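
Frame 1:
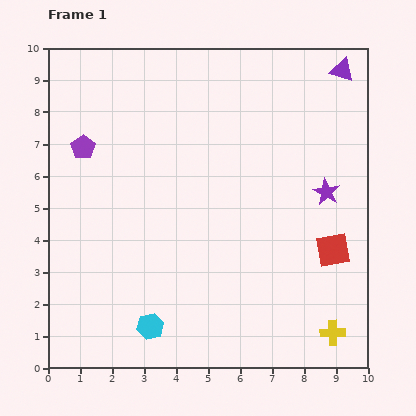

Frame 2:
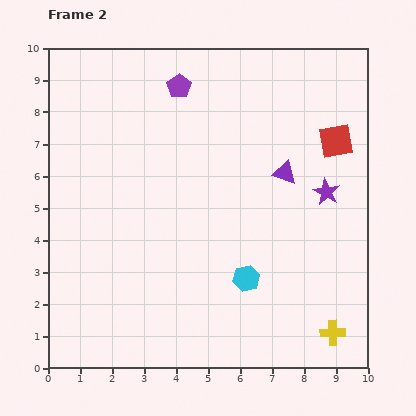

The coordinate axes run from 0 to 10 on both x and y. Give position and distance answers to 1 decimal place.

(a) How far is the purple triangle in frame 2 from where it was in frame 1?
3.7

The purple triangle moved from (9.2, 9.3) to (7.4, 6.1), a distance of √(1.8² + 3.2²) ≈ 3.7.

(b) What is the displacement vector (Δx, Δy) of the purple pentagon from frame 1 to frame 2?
(3.0, 1.9)

The purple pentagon was at (1.1, 6.9) in frame 1 and (4.1, 8.8) in frame 2.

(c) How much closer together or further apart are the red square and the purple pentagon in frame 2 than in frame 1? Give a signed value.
-3.2

Distance in frame 1: 8.4. Distance in frame 2: 5.2.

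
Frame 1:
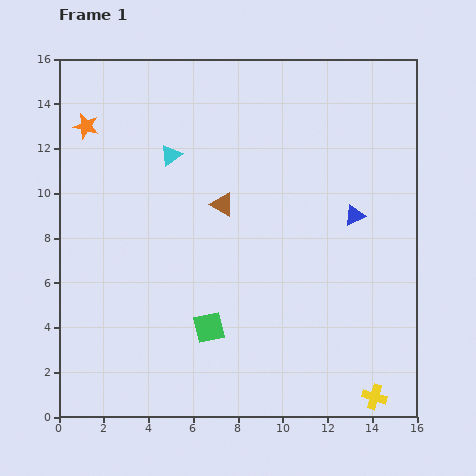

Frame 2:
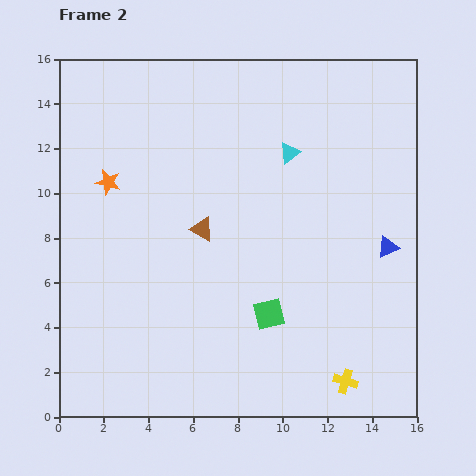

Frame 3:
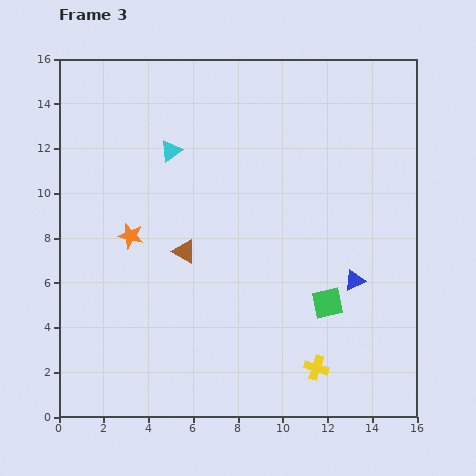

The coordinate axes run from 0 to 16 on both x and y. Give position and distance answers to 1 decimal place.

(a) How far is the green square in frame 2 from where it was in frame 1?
2.8

The green square moved from (6.7, 4.0) to (9.4, 4.6), a distance of √(2.7² + 0.6²) ≈ 2.8.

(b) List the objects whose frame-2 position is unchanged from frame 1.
none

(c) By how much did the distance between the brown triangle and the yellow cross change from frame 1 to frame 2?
-1.7

Distance in frame 1: 11.0. Distance in frame 2: 9.3.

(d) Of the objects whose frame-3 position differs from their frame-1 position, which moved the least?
the cyan triangle

(moved 0.2)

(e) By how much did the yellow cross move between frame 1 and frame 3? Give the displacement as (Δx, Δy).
(-2.6, 1.3)

The yellow cross was at (14.1, 0.9) in frame 1 and (11.5, 2.2) in frame 3.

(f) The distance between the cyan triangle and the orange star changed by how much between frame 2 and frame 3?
-4.0

Distance in frame 2: 8.2. Distance in frame 3: 4.2.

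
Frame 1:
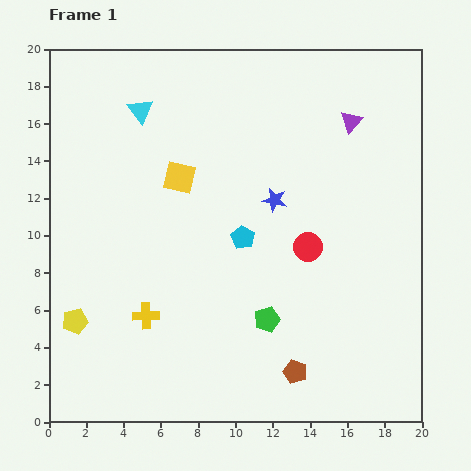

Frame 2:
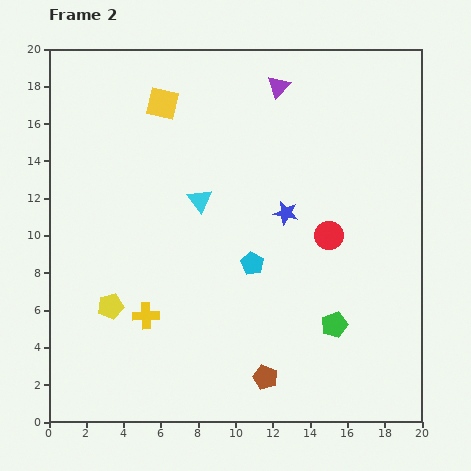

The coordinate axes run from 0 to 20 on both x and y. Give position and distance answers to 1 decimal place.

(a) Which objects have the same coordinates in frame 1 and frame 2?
the yellow cross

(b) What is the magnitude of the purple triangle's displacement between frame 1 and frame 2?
4.3

The purple triangle moved from (16.2, 16.1) to (12.3, 18.0), a distance of √(3.9² + 1.9²) ≈ 4.3.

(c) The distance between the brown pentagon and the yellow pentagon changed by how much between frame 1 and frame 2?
-3.0

Distance in frame 1: 12.1. Distance in frame 2: 9.1.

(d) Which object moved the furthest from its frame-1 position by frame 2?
the cyan triangle

(moved 5.8; next 4.3)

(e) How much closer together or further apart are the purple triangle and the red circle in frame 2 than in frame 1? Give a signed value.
+1.3

Distance in frame 1: 7.1. Distance in frame 2: 8.4.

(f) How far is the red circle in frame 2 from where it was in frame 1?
1.3

The red circle moved from (13.9, 9.4) to (15.0, 10.0), a distance of √(1.1² + 0.6²) ≈ 1.3.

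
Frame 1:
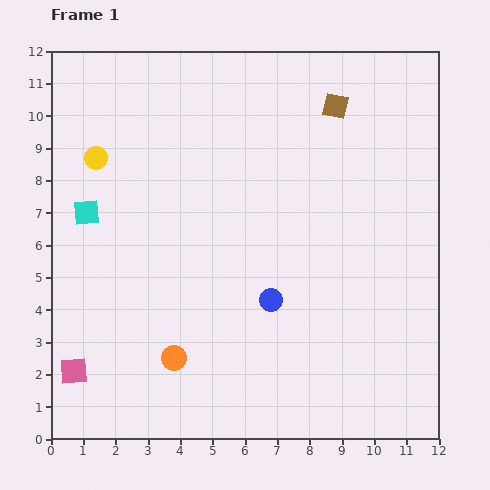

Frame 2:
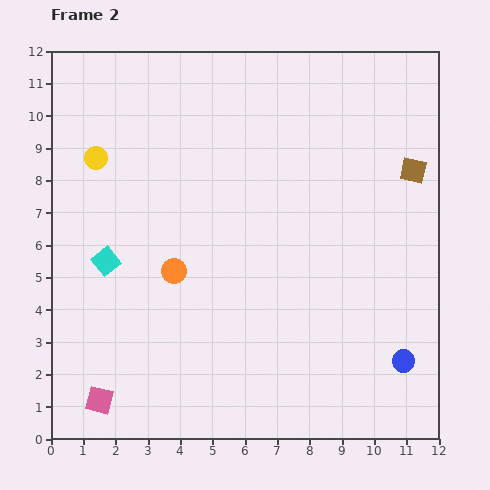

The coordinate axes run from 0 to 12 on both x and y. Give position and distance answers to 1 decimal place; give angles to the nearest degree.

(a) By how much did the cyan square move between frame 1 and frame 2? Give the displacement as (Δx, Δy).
(0.6, -1.5)

The cyan square was at (1.1, 7.0) in frame 1 and (1.7, 5.5) in frame 2.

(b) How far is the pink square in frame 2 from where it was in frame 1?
1.2

The pink square moved from (0.7, 2.1) to (1.5, 1.2), a distance of √(0.8² + 0.9²) ≈ 1.2.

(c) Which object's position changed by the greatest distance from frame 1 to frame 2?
the blue circle

(moved 4.5; next 3.1)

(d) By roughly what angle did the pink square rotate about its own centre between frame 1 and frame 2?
18° clockwise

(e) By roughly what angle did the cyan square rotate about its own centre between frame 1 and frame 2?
33° counter-clockwise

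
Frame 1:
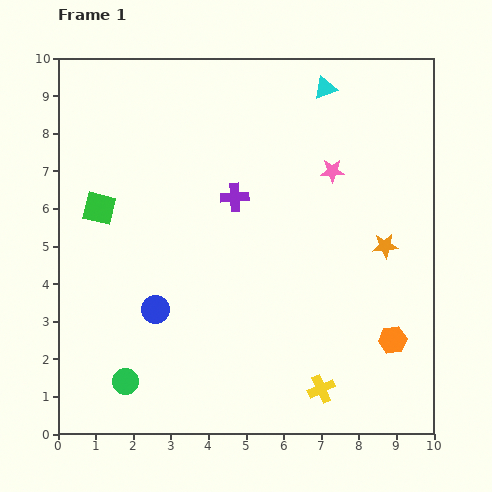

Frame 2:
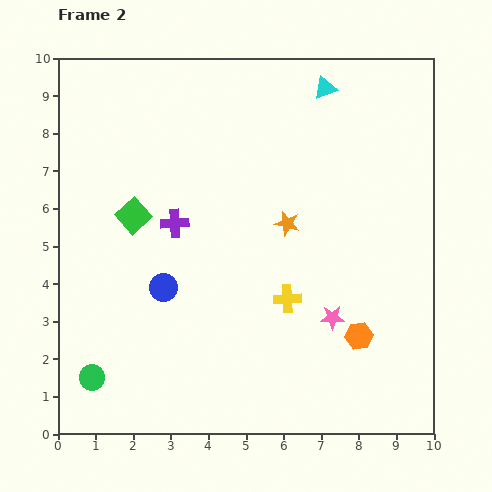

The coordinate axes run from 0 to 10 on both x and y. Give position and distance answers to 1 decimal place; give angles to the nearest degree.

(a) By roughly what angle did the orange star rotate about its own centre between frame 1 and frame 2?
18° clockwise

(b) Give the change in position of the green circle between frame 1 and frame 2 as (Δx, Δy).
(-0.9, 0.1)

The green circle was at (1.8, 1.4) in frame 1 and (0.9, 1.5) in frame 2.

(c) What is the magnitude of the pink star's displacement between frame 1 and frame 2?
3.9

The pink star moved from (7.3, 7.0) to (7.3, 3.1), a distance of √(0.0² + 3.9²) ≈ 3.9.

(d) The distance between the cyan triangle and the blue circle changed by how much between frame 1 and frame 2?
-0.6

Distance in frame 1: 7.4. Distance in frame 2: 6.8.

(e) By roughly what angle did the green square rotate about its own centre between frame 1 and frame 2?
34° clockwise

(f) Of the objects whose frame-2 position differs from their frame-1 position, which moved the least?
the blue circle

(moved 0.6)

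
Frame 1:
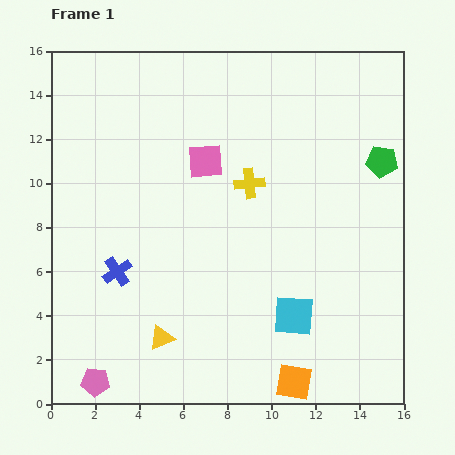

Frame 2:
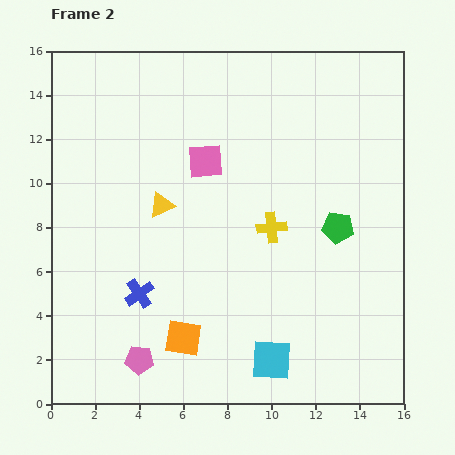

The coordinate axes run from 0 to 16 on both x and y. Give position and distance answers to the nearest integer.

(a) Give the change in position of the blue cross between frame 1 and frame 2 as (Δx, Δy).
(1, -1)

The blue cross was at (3, 6) in frame 1 and (4, 5) in frame 2.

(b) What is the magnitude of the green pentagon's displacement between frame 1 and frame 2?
4

The green pentagon moved from (15, 11) to (13, 8), a distance of √(2² + 3²) ≈ 4.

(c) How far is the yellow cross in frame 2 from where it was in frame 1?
2

The yellow cross moved from (9, 10) to (10, 8), a distance of √(1² + 2²) ≈ 2.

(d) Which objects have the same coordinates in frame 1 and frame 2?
the pink square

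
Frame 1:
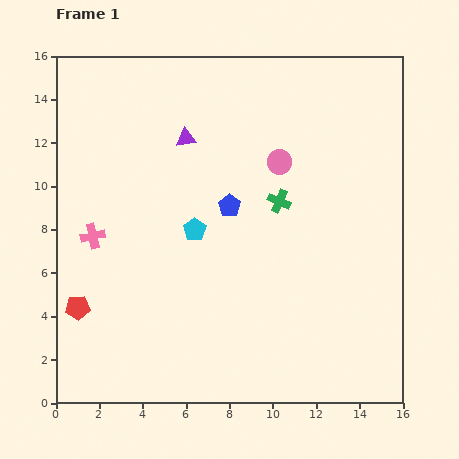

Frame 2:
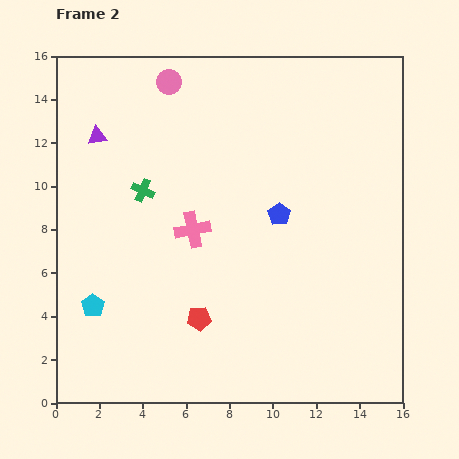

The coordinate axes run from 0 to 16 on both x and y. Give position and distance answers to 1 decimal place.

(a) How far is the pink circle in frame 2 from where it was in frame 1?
6.3

The pink circle moved from (10.3, 11.1) to (5.2, 14.8), a distance of √(5.1² + 3.7²) ≈ 6.3.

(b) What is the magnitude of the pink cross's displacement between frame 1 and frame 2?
4.6

The pink cross moved from (1.7, 7.7) to (6.3, 8.0), a distance of √(4.6² + 0.3²) ≈ 4.6.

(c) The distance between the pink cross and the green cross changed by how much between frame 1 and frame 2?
-5.8

Distance in frame 1: 8.7. Distance in frame 2: 2.9.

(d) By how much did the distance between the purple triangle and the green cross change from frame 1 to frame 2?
-1.9

Distance in frame 1: 5.2. Distance in frame 2: 3.3.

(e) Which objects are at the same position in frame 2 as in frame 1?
none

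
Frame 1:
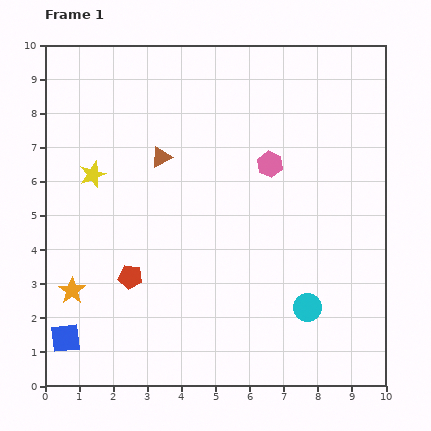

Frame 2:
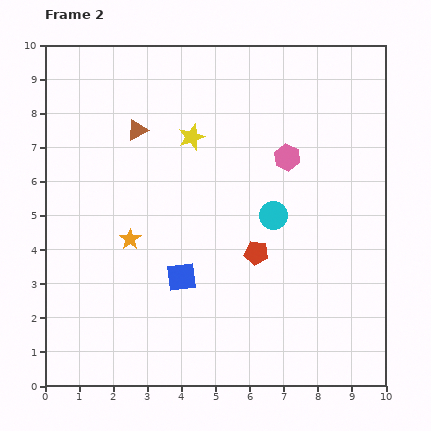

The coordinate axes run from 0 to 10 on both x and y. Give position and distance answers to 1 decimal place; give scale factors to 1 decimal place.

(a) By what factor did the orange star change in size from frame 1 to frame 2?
0.8×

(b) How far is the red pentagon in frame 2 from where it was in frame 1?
3.8

The red pentagon moved from (2.5, 3.2) to (6.2, 3.9), a distance of √(3.7² + 0.7²) ≈ 3.8.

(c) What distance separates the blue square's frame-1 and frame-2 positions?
3.8

The blue square moved from (0.6, 1.4) to (4.0, 3.2), a distance of √(3.4² + 1.8²) ≈ 3.8.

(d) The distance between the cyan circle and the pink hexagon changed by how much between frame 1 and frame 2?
-2.6

Distance in frame 1: 4.3. Distance in frame 2: 1.7.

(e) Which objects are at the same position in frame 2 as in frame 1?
none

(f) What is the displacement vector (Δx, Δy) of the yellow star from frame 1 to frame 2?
(2.9, 1.1)

The yellow star was at (1.4, 6.2) in frame 1 and (4.3, 7.3) in frame 2.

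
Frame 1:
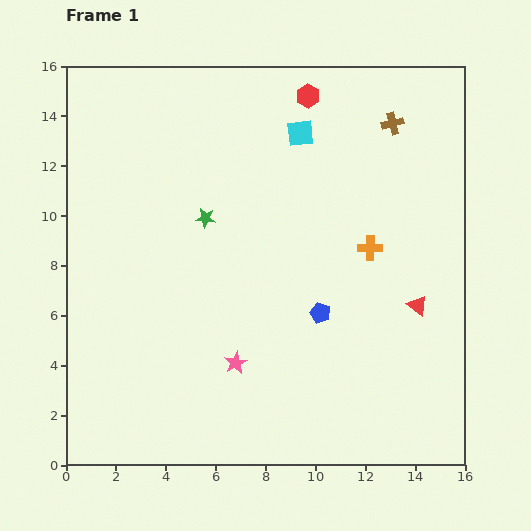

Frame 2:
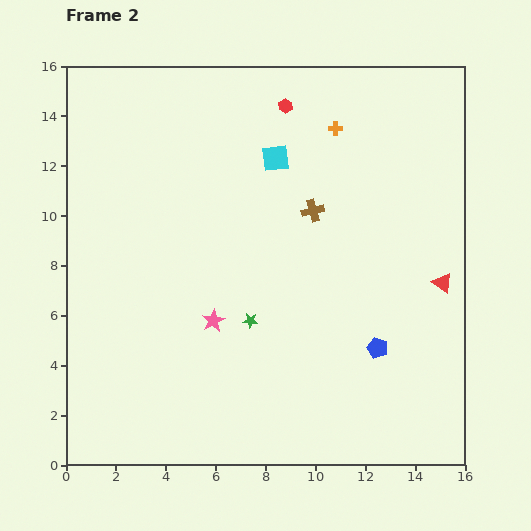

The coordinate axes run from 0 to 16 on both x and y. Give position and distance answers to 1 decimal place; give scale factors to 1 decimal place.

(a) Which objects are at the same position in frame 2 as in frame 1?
none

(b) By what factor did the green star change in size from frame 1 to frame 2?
0.7×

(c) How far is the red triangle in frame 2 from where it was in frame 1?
1.3

The red triangle moved from (14.1, 6.4) to (15.1, 7.3), a distance of √(1.0² + 0.9²) ≈ 1.3.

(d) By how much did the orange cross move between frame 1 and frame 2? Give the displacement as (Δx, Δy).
(-1.4, 4.8)

The orange cross was at (12.2, 8.7) in frame 1 and (10.8, 13.5) in frame 2.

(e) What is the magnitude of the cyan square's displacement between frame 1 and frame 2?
1.4

The cyan square moved from (9.4, 13.3) to (8.4, 12.3), a distance of √(1.0² + 1.0²) ≈ 1.4.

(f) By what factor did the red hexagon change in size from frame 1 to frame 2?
0.6×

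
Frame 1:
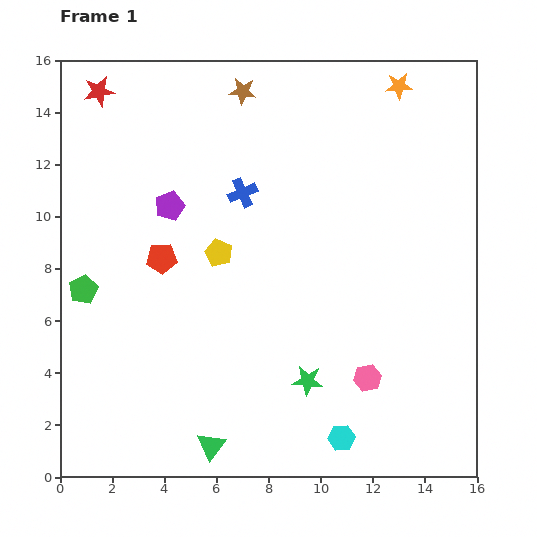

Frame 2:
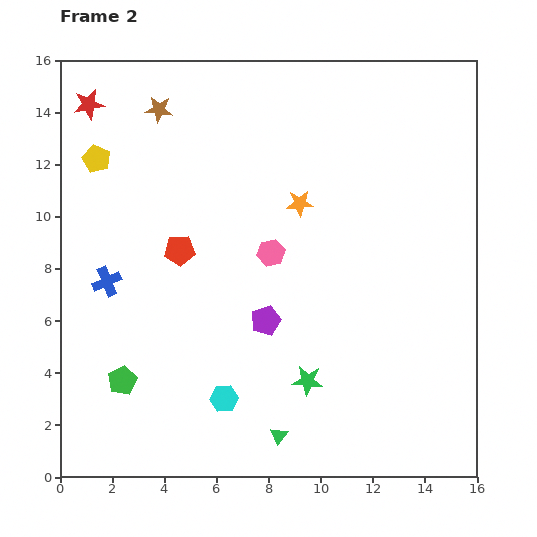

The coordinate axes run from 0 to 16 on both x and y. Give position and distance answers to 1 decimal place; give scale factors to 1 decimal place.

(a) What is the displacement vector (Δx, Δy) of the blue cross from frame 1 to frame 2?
(-5.2, -3.4)

The blue cross was at (7.0, 10.9) in frame 1 and (1.8, 7.5) in frame 2.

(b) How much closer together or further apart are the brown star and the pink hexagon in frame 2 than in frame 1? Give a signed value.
-5.0

Distance in frame 1: 12.0. Distance in frame 2: 7.0.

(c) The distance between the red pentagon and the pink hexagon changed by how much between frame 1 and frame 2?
-5.6

Distance in frame 1: 9.1. Distance in frame 2: 3.5.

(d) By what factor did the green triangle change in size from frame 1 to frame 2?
0.6×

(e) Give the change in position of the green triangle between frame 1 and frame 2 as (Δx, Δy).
(2.6, 0.4)

The green triangle was at (5.8, 1.2) in frame 1 and (8.4, 1.6) in frame 2.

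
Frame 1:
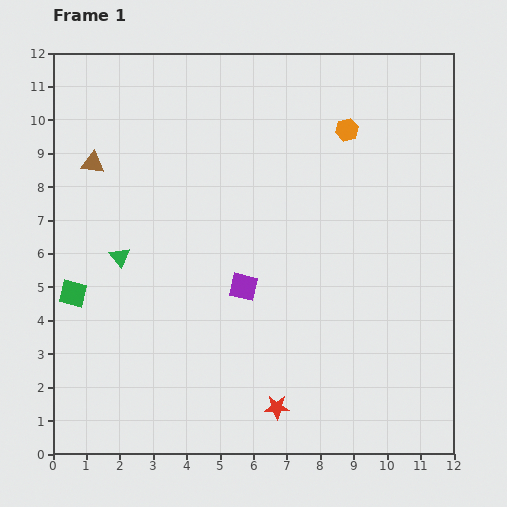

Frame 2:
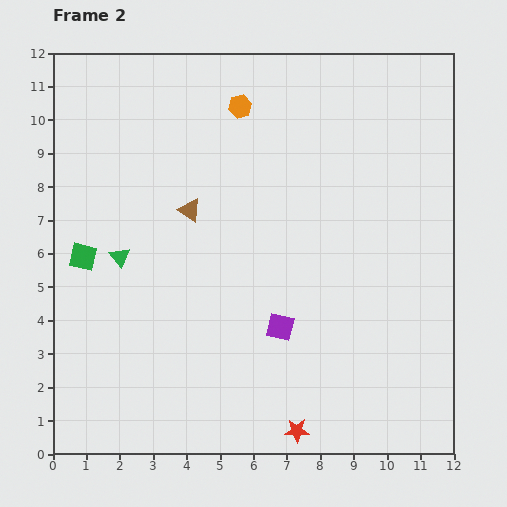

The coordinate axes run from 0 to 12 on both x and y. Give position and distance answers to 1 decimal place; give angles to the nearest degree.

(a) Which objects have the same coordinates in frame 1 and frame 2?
the green triangle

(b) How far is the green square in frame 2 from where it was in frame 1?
1.1

The green square moved from (0.6, 4.8) to (0.9, 5.9), a distance of √(0.3² + 1.1²) ≈ 1.1.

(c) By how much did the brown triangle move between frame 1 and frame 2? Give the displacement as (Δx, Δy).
(2.9, -1.4)

The brown triangle was at (1.2, 8.7) in frame 1 and (4.1, 7.3) in frame 2.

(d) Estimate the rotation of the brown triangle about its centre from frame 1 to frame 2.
28° clockwise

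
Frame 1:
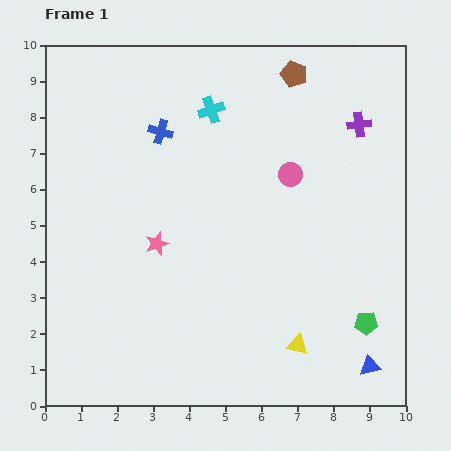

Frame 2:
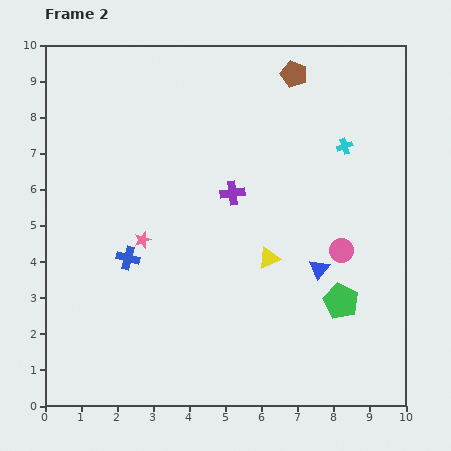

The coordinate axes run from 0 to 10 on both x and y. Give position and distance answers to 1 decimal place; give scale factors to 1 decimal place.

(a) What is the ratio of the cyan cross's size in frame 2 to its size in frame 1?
0.6×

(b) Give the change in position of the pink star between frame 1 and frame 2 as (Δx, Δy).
(-0.4, 0.1)

The pink star was at (3.1, 4.5) in frame 1 and (2.7, 4.6) in frame 2.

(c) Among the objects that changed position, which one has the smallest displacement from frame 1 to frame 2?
the pink star

(moved 0.4)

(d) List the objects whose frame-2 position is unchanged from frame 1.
the brown pentagon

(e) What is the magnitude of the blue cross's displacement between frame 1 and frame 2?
3.6

The blue cross moved from (3.2, 7.6) to (2.3, 4.1), a distance of √(0.9² + 3.5²) ≈ 3.6.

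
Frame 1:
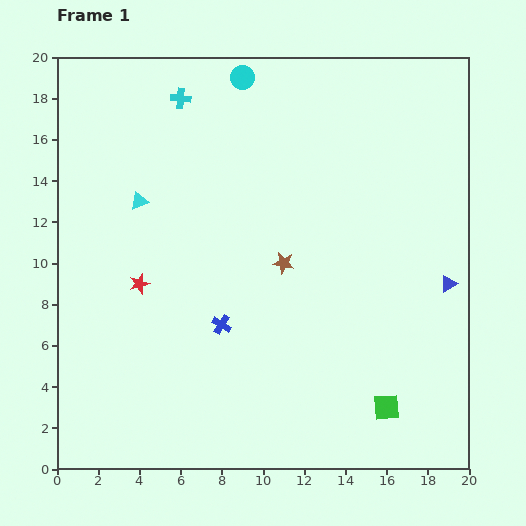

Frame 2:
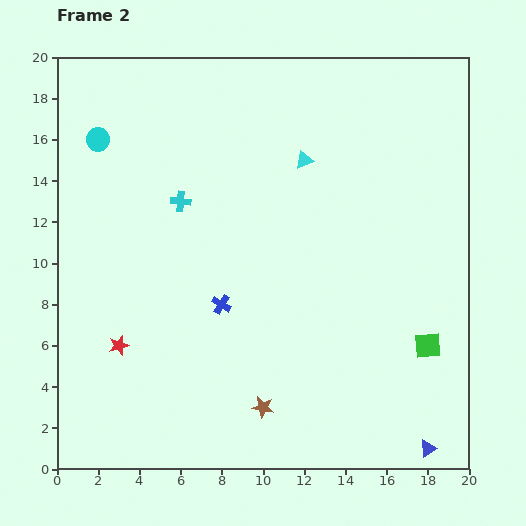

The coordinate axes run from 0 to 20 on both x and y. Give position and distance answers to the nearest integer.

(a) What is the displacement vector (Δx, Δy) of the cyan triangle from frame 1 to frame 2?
(8, 2)

The cyan triangle was at (4, 13) in frame 1 and (12, 15) in frame 2.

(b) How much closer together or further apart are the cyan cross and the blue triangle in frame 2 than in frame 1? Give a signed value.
+1

Distance in frame 1: 16. Distance in frame 2: 17.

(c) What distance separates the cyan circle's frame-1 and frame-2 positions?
8

The cyan circle moved from (9, 19) to (2, 16), a distance of √(7² + 3²) ≈ 8.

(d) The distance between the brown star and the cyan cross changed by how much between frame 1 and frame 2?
+2

Distance in frame 1: 9. Distance in frame 2: 11.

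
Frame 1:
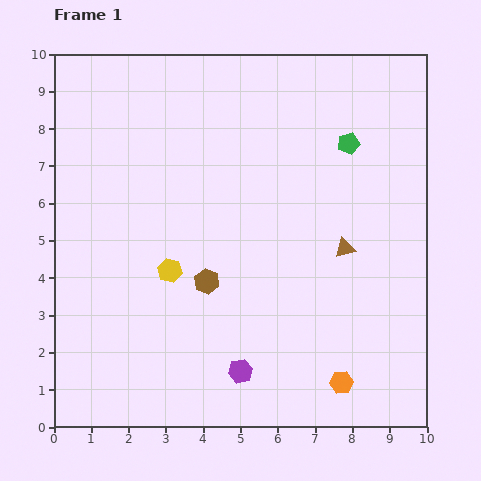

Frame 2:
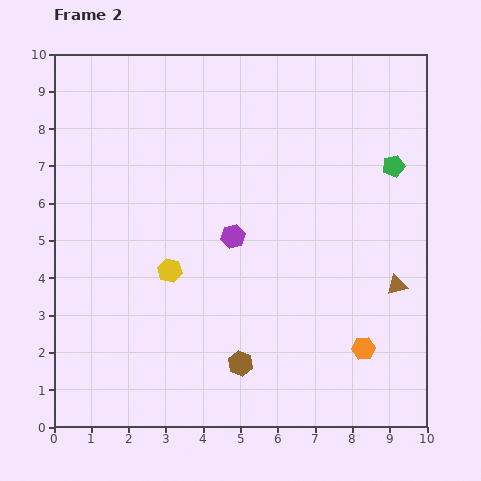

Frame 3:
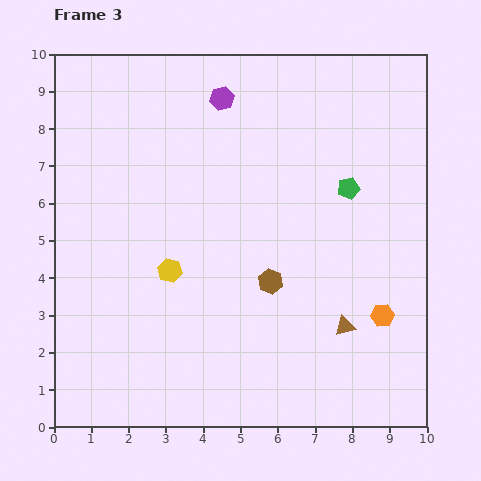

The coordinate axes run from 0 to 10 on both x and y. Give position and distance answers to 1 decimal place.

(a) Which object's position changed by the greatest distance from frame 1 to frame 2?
the purple hexagon

(moved 3.6; next 2.4)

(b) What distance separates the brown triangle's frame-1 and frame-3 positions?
2.1

The brown triangle moved from (7.8, 4.8) to (7.8, 2.7), a distance of √(0.0² + 2.1²) ≈ 2.1.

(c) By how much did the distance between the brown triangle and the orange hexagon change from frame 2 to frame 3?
-0.9

Distance in frame 2: 1.9. Distance in frame 3: 1.0.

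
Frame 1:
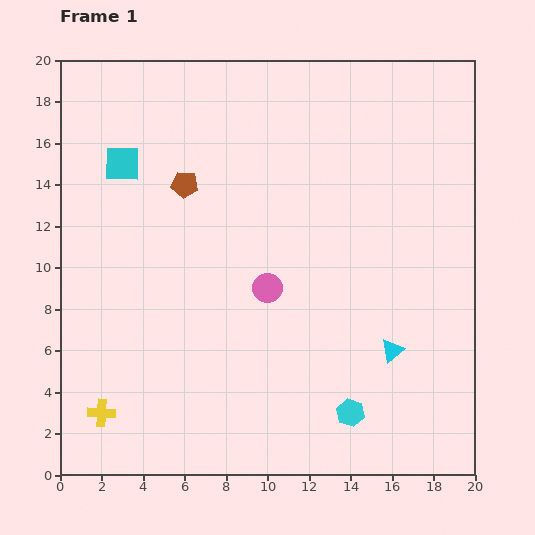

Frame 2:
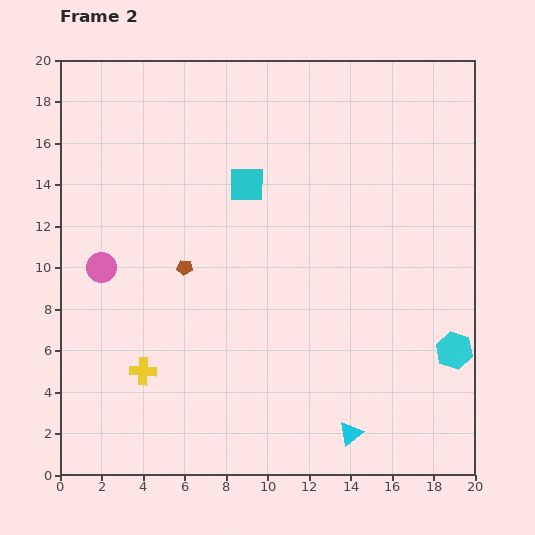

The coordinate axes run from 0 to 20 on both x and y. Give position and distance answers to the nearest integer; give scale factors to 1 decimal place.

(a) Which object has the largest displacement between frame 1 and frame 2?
the pink circle

(moved 8; next 6)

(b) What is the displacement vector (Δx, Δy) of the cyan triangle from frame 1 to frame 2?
(-2, -4)

The cyan triangle was at (16, 6) in frame 1 and (14, 2) in frame 2.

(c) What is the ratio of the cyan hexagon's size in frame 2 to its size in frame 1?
1.3×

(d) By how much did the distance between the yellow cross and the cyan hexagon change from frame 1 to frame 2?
+3

Distance in frame 1: 12. Distance in frame 2: 15.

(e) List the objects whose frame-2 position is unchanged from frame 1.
none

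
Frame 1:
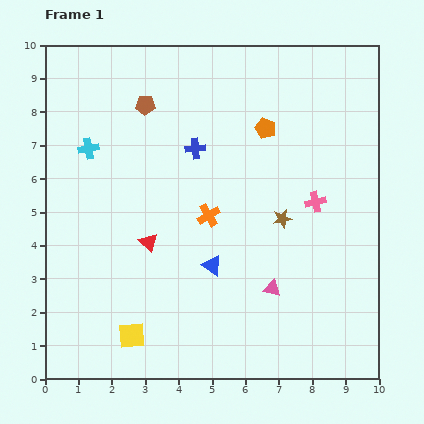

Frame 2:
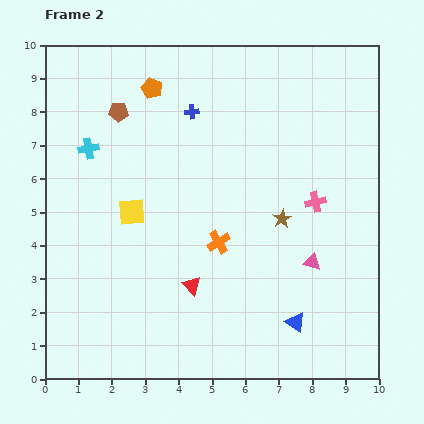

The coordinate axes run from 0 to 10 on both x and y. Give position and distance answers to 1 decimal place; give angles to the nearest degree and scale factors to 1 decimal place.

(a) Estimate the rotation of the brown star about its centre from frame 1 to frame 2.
19° counter-clockwise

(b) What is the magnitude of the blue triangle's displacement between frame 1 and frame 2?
3.0

The blue triangle moved from (5.0, 3.4) to (7.5, 1.7), a distance of √(2.5² + 1.7²) ≈ 3.0.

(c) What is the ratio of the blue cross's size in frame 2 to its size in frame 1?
0.7×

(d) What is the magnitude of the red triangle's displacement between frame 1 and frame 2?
1.8

The red triangle moved from (3.1, 4.1) to (4.4, 2.8), a distance of √(1.3² + 1.3²) ≈ 1.8.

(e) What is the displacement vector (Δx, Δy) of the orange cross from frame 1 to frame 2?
(0.3, -0.8)

The orange cross was at (4.9, 4.9) in frame 1 and (5.2, 4.1) in frame 2.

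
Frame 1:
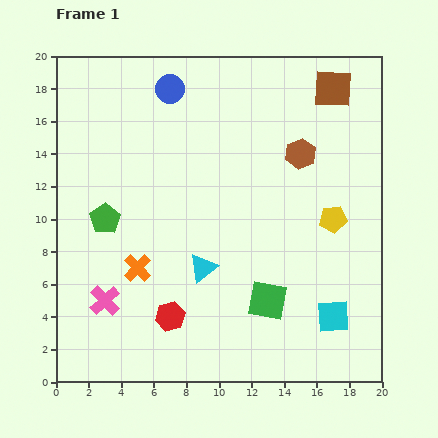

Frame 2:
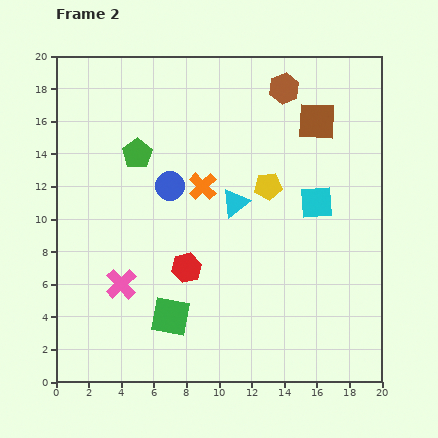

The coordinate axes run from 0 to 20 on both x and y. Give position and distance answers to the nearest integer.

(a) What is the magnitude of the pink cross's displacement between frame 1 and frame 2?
1

The pink cross moved from (3, 5) to (4, 6), a distance of √(1² + 1²) ≈ 1.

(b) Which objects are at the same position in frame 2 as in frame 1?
none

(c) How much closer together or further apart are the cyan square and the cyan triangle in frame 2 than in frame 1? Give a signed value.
-4

Distance in frame 1: 9. Distance in frame 2: 5.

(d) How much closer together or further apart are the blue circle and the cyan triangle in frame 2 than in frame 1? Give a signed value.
-7

Distance in frame 1: 11. Distance in frame 2: 4.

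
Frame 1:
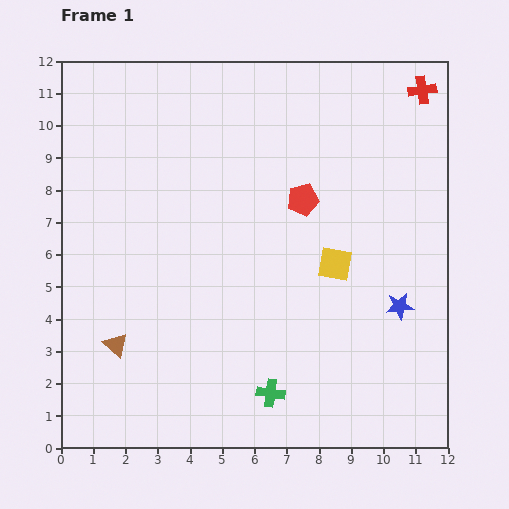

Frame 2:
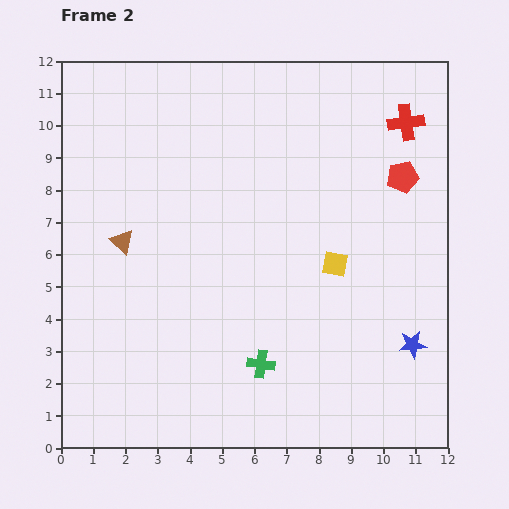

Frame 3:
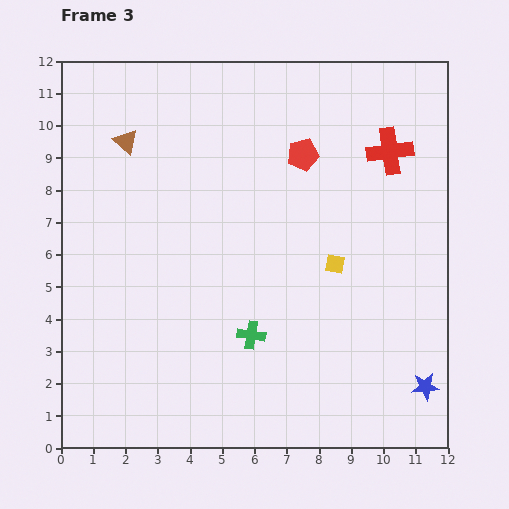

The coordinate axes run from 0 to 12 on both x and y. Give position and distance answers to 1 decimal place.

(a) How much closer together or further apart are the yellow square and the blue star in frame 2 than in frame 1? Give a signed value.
+1.1

Distance in frame 1: 2.4. Distance in frame 2: 3.5.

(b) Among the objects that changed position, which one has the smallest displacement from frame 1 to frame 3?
the red pentagon

(moved 1.4)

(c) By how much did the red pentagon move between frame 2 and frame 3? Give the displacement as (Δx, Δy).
(-3.1, 0.7)

The red pentagon was at (10.6, 8.4) in frame 2 and (7.5, 9.1) in frame 3.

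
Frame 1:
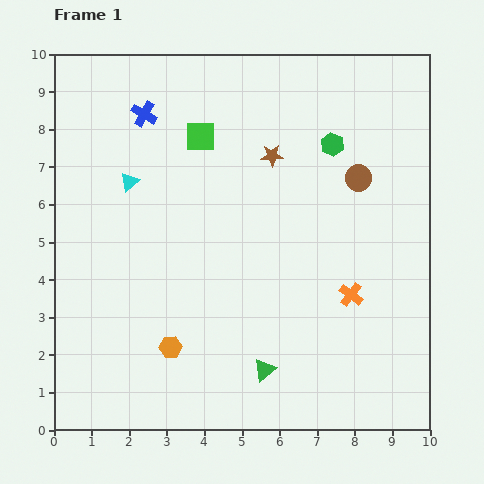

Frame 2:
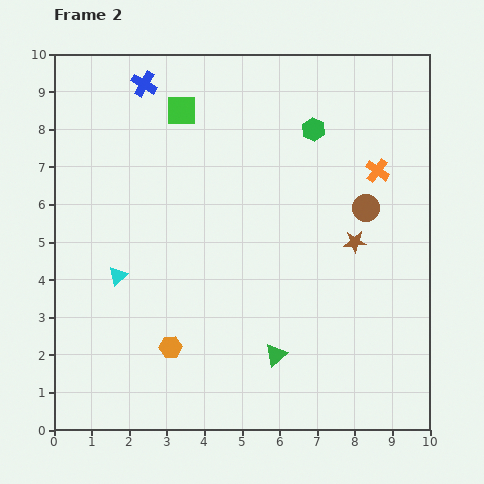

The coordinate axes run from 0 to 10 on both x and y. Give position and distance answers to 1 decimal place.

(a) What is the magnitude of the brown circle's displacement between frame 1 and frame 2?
0.8

The brown circle moved from (8.1, 6.7) to (8.3, 5.9), a distance of √(0.2² + 0.8²) ≈ 0.8.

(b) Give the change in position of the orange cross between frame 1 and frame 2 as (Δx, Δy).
(0.7, 3.3)

The orange cross was at (7.9, 3.6) in frame 1 and (8.6, 6.9) in frame 2.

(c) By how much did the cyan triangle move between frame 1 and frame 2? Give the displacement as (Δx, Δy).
(-0.3, -2.5)

The cyan triangle was at (2.0, 6.6) in frame 1 and (1.7, 4.1) in frame 2.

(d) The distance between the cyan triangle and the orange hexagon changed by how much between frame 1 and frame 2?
-2.1

Distance in frame 1: 4.5. Distance in frame 2: 2.4.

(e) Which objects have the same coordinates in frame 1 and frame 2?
the orange hexagon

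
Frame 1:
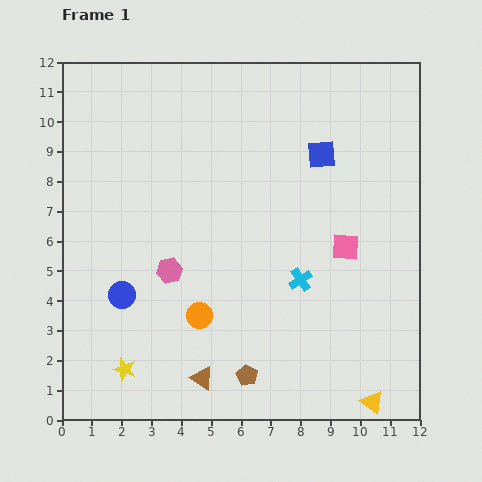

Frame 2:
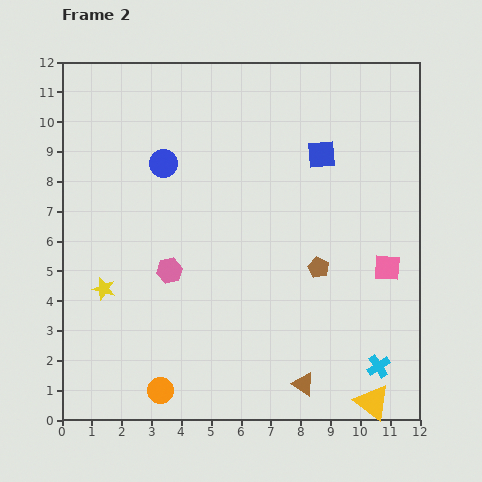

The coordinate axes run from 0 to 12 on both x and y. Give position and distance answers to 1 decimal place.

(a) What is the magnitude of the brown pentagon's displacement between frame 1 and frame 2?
4.3

The brown pentagon moved from (6.2, 1.5) to (8.6, 5.1), a distance of √(2.4² + 3.6²) ≈ 4.3.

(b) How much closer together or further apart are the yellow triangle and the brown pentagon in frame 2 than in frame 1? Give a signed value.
+0.5

Distance in frame 1: 4.3. Distance in frame 2: 4.8.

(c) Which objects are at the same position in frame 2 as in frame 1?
the yellow triangle, the blue square, the pink hexagon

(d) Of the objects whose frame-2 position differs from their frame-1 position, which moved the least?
the pink square

(moved 1.6)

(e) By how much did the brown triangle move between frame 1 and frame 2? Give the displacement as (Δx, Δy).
(3.4, -0.2)

The brown triangle was at (4.7, 1.4) in frame 1 and (8.1, 1.2) in frame 2.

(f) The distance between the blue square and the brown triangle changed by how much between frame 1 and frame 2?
-0.8

Distance in frame 1: 8.5. Distance in frame 2: 7.7.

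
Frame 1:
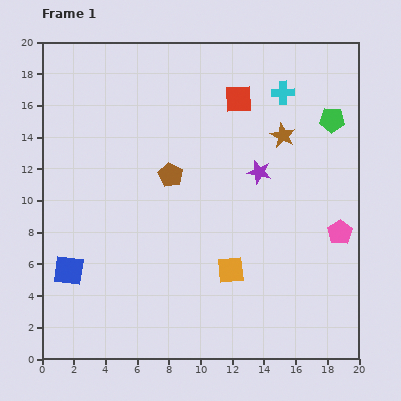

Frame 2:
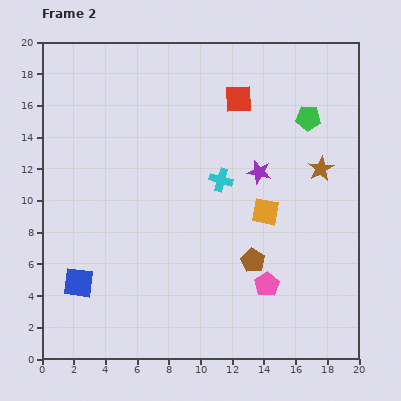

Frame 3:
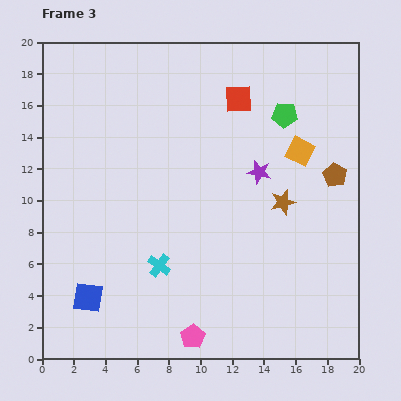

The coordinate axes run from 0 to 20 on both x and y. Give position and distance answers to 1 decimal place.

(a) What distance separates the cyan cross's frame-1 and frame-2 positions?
6.7

The cyan cross moved from (15.2, 16.8) to (11.3, 11.3), a distance of √(3.9² + 5.5²) ≈ 6.7.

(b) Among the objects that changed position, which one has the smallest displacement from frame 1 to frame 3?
the blue square

(moved 2.1)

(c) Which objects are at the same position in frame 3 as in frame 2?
the red square, the purple star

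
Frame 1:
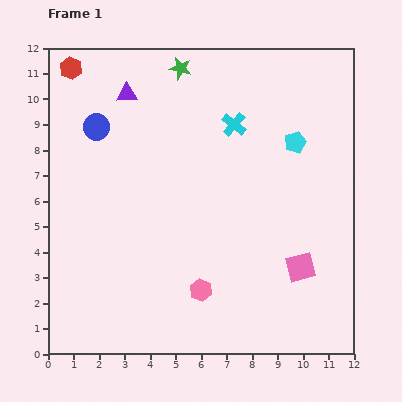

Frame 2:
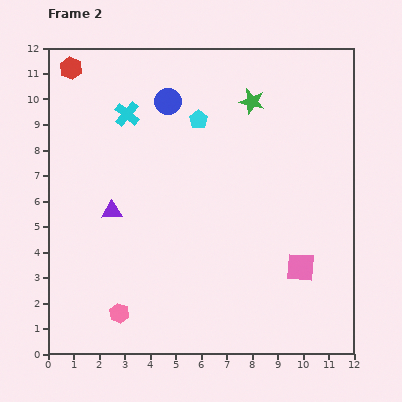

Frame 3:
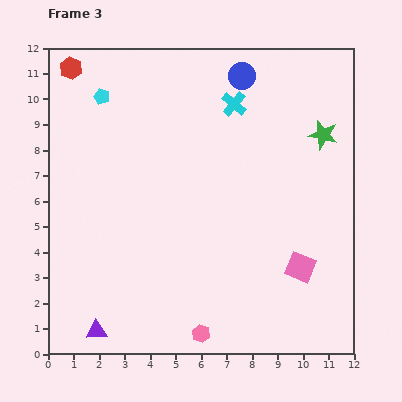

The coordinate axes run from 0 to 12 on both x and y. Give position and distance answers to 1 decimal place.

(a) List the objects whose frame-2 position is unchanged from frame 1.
the pink square, the red hexagon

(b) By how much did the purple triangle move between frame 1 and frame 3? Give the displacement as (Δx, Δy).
(-1.2, -9.3)

The purple triangle was at (3.1, 10.2) in frame 1 and (1.9, 0.9) in frame 3.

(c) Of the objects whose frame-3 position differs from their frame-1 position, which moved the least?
the cyan cross

(moved 0.8)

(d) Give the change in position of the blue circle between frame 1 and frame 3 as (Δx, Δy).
(5.7, 2.0)

The blue circle was at (1.9, 8.9) in frame 1 and (7.6, 10.9) in frame 3.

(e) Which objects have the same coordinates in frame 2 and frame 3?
the pink square, the red hexagon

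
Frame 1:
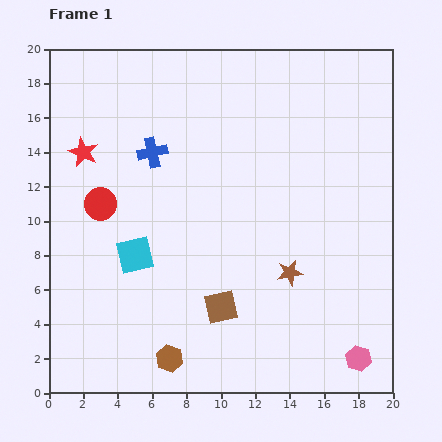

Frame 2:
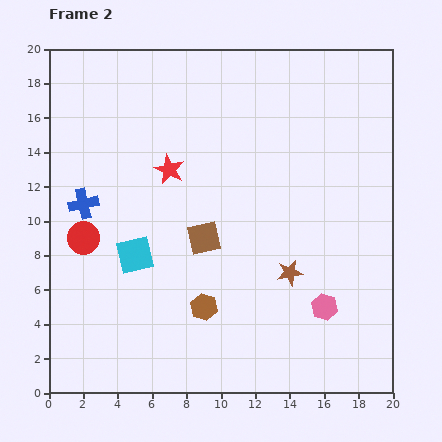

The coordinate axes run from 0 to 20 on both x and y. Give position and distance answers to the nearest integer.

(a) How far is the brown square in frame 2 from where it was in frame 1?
4

The brown square moved from (10, 5) to (9, 9), a distance of √(1² + 4²) ≈ 4.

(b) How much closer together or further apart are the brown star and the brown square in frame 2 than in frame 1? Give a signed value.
+1

Distance in frame 1: 4. Distance in frame 2: 5.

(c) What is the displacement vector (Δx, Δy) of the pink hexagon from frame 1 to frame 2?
(-2, 3)

The pink hexagon was at (18, 2) in frame 1 and (16, 5) in frame 2.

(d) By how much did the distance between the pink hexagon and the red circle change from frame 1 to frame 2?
-2

Distance in frame 1: 17. Distance in frame 2: 15.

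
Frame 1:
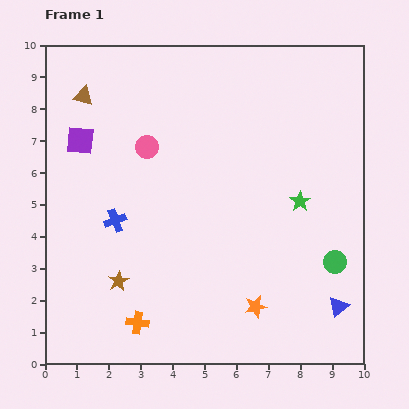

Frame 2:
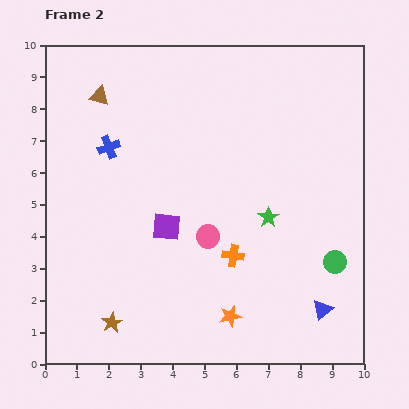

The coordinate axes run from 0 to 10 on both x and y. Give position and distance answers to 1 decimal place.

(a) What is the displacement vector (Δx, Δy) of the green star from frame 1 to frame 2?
(-1.0, -0.5)

The green star was at (8.0, 5.1) in frame 1 and (7.0, 4.6) in frame 2.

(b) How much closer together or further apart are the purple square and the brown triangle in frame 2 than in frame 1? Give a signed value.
+3.2

Distance in frame 1: 1.4. Distance in frame 2: 4.6.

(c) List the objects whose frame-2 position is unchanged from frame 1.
the green circle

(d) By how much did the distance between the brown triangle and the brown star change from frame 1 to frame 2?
+1.2

Distance in frame 1: 5.9. Distance in frame 2: 7.1.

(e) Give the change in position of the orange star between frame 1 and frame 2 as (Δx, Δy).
(-0.8, -0.3)

The orange star was at (6.6, 1.8) in frame 1 and (5.8, 1.5) in frame 2.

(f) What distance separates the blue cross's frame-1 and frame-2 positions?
2.3

The blue cross moved from (2.2, 4.5) to (2.0, 6.8), a distance of √(0.2² + 2.3²) ≈ 2.3.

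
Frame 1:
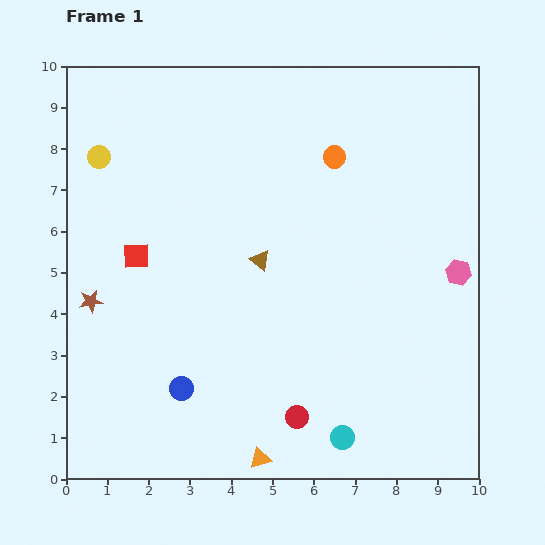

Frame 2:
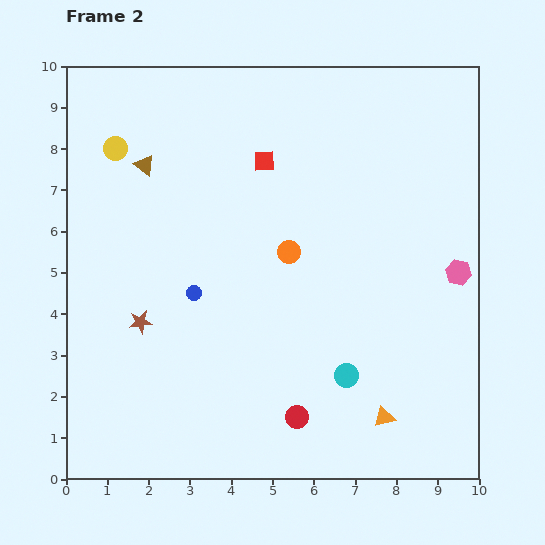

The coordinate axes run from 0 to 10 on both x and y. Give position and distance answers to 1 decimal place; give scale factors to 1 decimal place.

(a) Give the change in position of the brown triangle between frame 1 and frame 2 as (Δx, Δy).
(-2.8, 2.3)

The brown triangle was at (4.7, 5.3) in frame 1 and (1.9, 7.6) in frame 2.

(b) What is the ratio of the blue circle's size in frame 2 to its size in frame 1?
0.6×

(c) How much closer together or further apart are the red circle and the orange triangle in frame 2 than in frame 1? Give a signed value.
+0.8

Distance in frame 1: 1.3. Distance in frame 2: 2.1.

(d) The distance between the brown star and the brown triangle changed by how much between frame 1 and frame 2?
-0.4

Distance in frame 1: 4.2. Distance in frame 2: 3.8.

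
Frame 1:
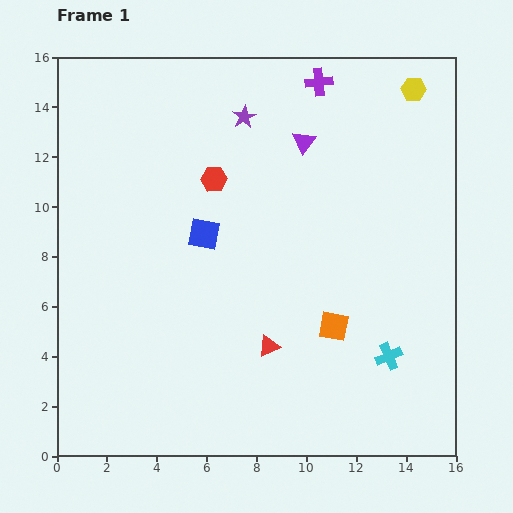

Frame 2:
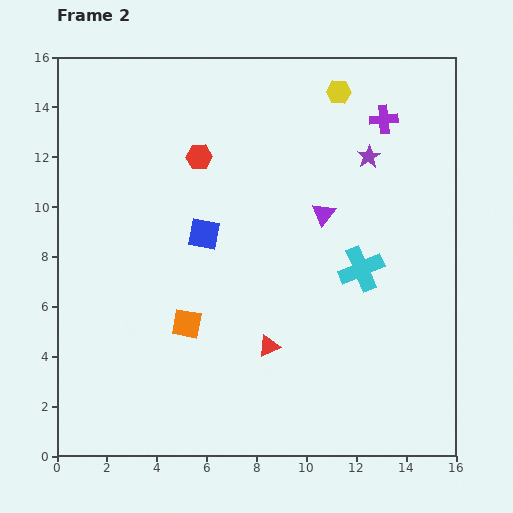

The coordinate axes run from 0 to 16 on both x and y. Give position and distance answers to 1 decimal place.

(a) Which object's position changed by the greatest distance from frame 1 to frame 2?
the orange square

(moved 5.9; next 5.2)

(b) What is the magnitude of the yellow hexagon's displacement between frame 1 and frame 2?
3.0

The yellow hexagon moved from (14.3, 14.7) to (11.3, 14.6), a distance of √(3.0² + 0.1²) ≈ 3.0.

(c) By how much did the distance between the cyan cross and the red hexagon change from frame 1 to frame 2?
-2.1

Distance in frame 1: 10.0. Distance in frame 2: 7.9.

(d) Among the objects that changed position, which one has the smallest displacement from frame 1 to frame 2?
the red hexagon

(moved 1.1)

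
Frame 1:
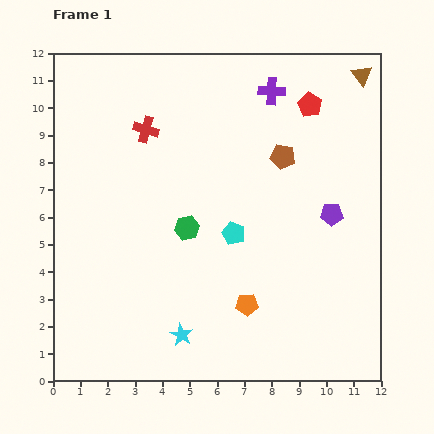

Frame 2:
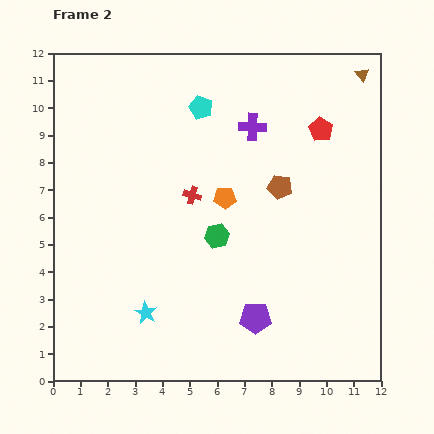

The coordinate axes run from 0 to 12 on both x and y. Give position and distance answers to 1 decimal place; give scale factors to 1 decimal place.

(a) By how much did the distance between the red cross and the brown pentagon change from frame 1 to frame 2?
-1.9

Distance in frame 1: 5.1. Distance in frame 2: 3.2.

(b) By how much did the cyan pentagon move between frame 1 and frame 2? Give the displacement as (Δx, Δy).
(-1.2, 4.6)

The cyan pentagon was at (6.6, 5.4) in frame 1 and (5.4, 10.0) in frame 2.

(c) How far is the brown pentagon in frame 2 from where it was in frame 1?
1.1

The brown pentagon moved from (8.4, 8.2) to (8.3, 7.1), a distance of √(0.1² + 1.1²) ≈ 1.1.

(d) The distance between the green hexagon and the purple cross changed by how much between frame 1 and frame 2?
-1.7

Distance in frame 1: 5.9. Distance in frame 2: 4.2.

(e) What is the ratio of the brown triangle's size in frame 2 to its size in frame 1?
0.6×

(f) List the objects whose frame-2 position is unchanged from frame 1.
the brown triangle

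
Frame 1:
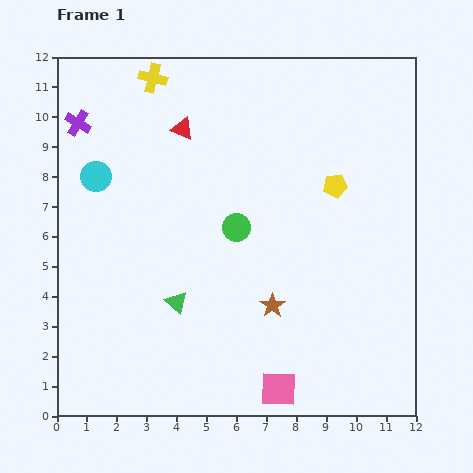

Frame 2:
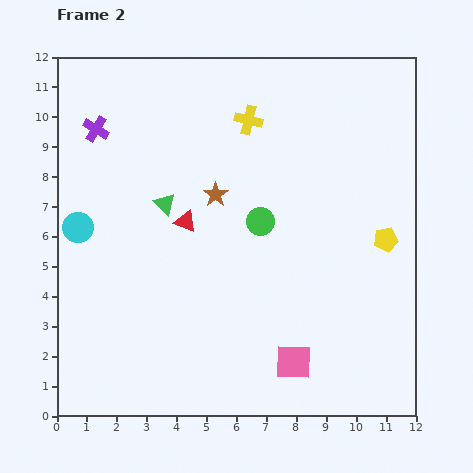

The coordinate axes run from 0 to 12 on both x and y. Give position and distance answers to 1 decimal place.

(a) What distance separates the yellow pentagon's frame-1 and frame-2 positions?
2.5

The yellow pentagon moved from (9.3, 7.7) to (11.0, 5.9), a distance of √(1.7² + 1.8²) ≈ 2.5.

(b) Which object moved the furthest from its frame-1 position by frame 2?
the brown star

(moved 4.2; next 3.5)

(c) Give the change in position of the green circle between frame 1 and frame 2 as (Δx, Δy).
(0.8, 0.2)

The green circle was at (6.0, 6.3) in frame 1 and (6.8, 6.5) in frame 2.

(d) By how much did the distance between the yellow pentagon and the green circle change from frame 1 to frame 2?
+0.6

Distance in frame 1: 3.6. Distance in frame 2: 4.2.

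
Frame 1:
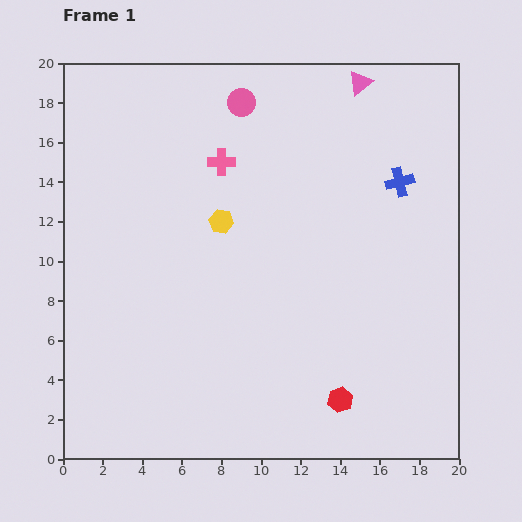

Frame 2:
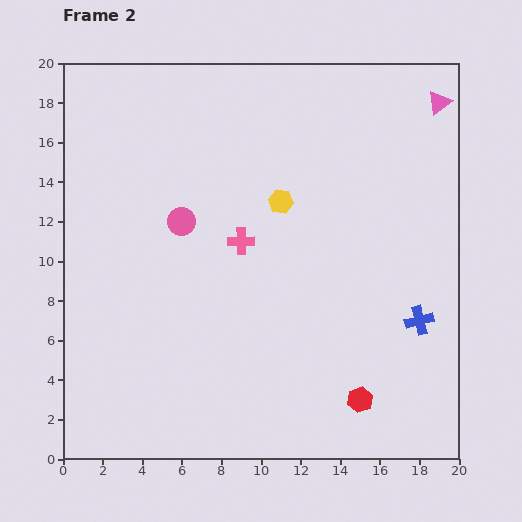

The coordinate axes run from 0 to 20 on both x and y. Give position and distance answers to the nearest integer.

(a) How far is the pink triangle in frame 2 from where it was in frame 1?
4

The pink triangle moved from (15, 19) to (19, 18), a distance of √(4² + 1²) ≈ 4.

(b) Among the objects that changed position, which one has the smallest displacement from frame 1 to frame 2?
the red hexagon

(moved 1)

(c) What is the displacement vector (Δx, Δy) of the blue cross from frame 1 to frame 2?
(1, -7)

The blue cross was at (17, 14) in frame 1 and (18, 7) in frame 2.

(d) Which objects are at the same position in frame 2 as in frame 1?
none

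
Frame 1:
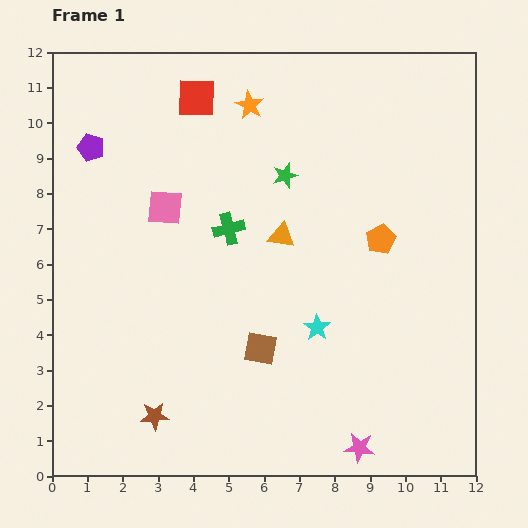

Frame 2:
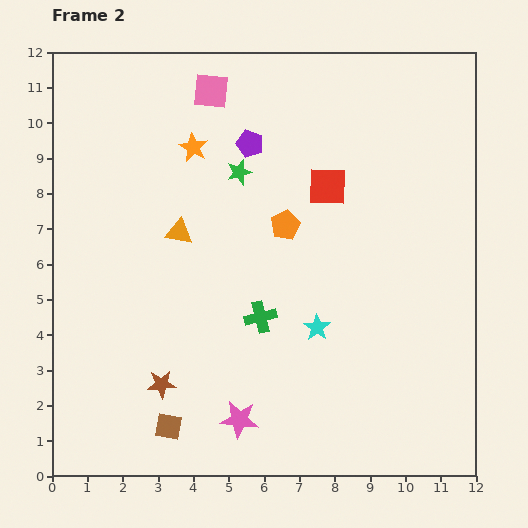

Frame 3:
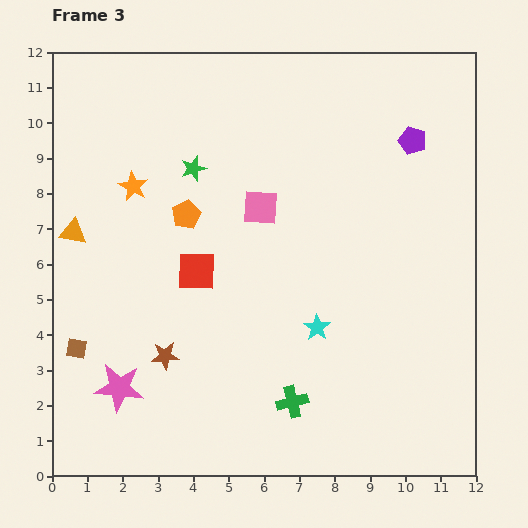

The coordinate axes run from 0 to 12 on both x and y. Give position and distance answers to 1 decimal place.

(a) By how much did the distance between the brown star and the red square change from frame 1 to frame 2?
-1.8

Distance in frame 1: 9.1. Distance in frame 2: 7.3.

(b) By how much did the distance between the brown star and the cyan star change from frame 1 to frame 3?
-0.8

Distance in frame 1: 5.2. Distance in frame 3: 4.4.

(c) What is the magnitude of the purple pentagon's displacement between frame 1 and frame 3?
9.1

The purple pentagon moved from (1.1, 9.3) to (10.2, 9.5), a distance of √(9.1² + 0.2²) ≈ 9.1.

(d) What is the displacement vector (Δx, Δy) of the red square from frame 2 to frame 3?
(-3.7, -2.4)

The red square was at (7.8, 8.2) in frame 2 and (4.1, 5.8) in frame 3.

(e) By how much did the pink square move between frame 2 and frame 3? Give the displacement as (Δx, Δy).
(1.4, -3.3)

The pink square was at (4.5, 10.9) in frame 2 and (5.9, 7.6) in frame 3.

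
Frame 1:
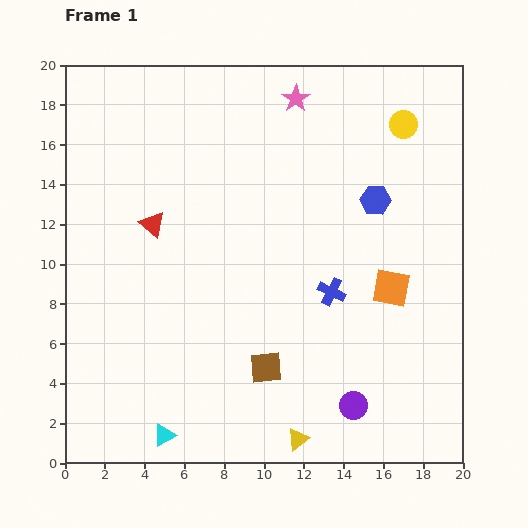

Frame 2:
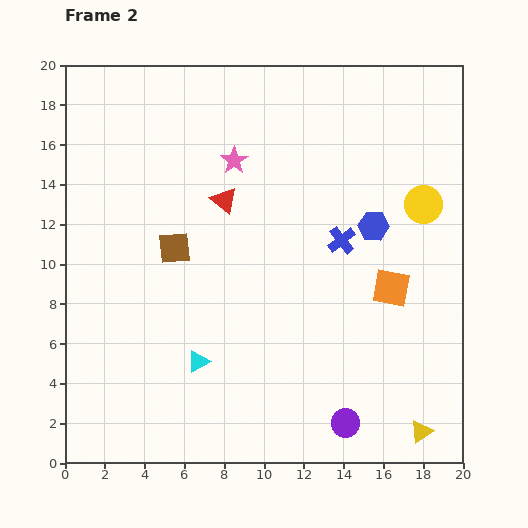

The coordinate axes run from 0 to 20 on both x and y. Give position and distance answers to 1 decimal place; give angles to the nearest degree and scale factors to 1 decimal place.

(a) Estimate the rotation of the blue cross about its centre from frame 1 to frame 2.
26° clockwise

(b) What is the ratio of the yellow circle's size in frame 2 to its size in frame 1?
1.4×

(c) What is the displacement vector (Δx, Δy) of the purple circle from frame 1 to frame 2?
(-0.4, -0.9)

The purple circle was at (14.5, 2.9) in frame 1 and (14.1, 2.0) in frame 2.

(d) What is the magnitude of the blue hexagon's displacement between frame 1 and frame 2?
1.3

The blue hexagon moved from (15.6, 13.2) to (15.5, 11.9), a distance of √(0.1² + 1.3²) ≈ 1.3.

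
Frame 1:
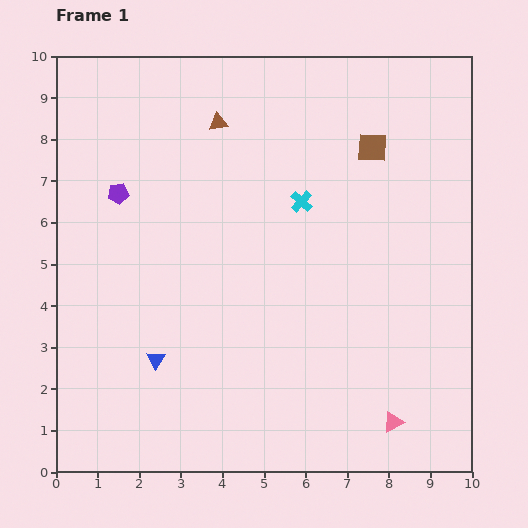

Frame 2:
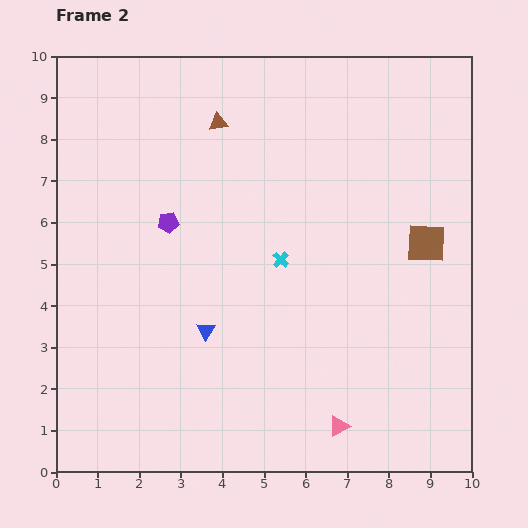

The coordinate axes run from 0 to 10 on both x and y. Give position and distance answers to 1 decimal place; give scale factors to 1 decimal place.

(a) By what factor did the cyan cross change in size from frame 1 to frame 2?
0.7×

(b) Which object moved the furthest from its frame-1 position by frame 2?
the brown square

(moved 2.6; next 1.5)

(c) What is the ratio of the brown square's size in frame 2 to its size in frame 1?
1.3×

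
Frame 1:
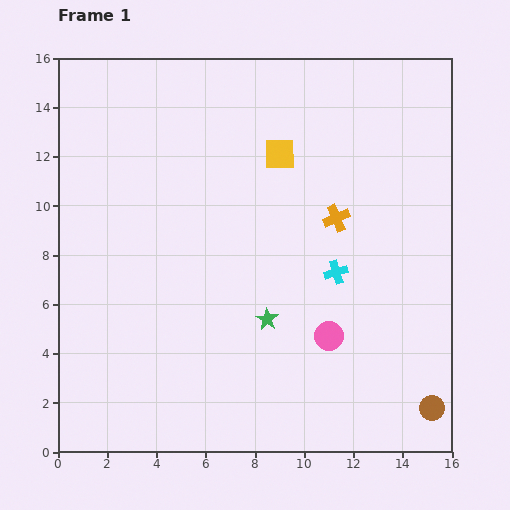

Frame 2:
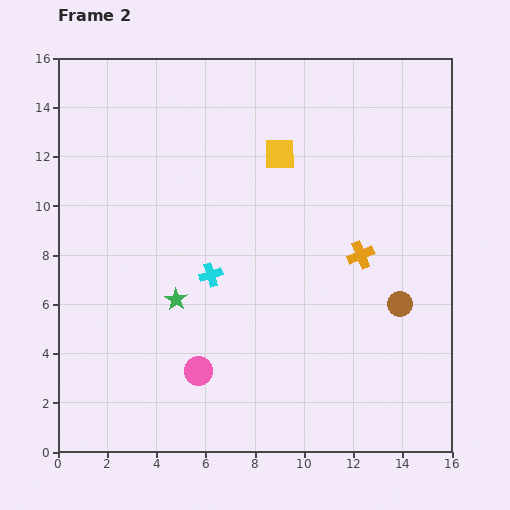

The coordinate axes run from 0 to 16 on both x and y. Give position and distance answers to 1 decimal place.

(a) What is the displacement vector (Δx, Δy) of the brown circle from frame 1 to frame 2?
(-1.3, 4.2)

The brown circle was at (15.2, 1.8) in frame 1 and (13.9, 6.0) in frame 2.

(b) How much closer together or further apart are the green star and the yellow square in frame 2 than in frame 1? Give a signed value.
+0.5

Distance in frame 1: 6.7. Distance in frame 2: 7.2.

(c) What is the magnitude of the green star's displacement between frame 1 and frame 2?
3.8

The green star moved from (8.5, 5.4) to (4.8, 6.2), a distance of √(3.7² + 0.8²) ≈ 3.8.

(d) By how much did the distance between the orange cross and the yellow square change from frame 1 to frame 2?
+1.8

Distance in frame 1: 3.5. Distance in frame 2: 5.3.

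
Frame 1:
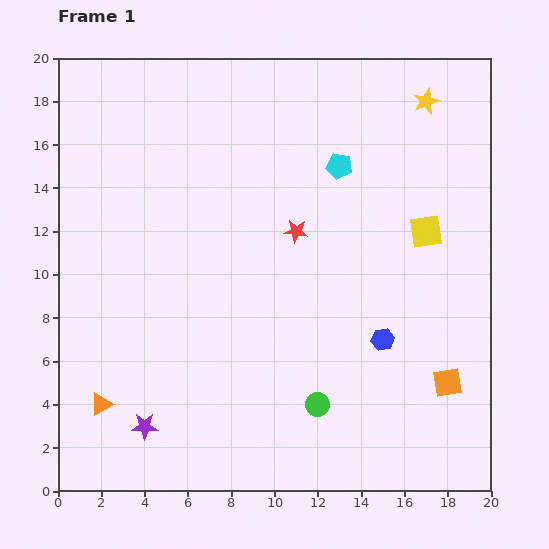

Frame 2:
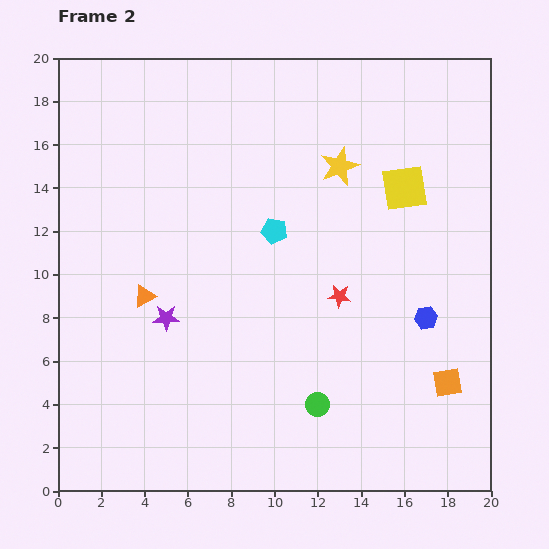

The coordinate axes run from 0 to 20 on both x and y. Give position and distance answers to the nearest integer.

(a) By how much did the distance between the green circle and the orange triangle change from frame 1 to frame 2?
-1

Distance in frame 1: 10. Distance in frame 2: 9.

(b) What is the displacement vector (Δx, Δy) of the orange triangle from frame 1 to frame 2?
(2, 5)

The orange triangle was at (2, 4) in frame 1 and (4, 9) in frame 2.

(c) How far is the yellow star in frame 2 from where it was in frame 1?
5

The yellow star moved from (17, 18) to (13, 15), a distance of √(4² + 3²) ≈ 5.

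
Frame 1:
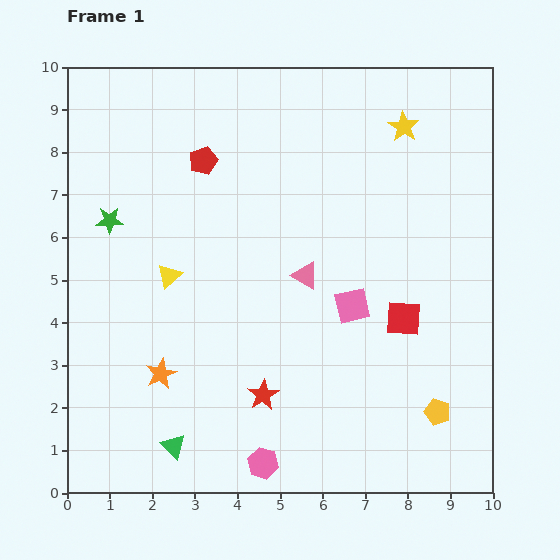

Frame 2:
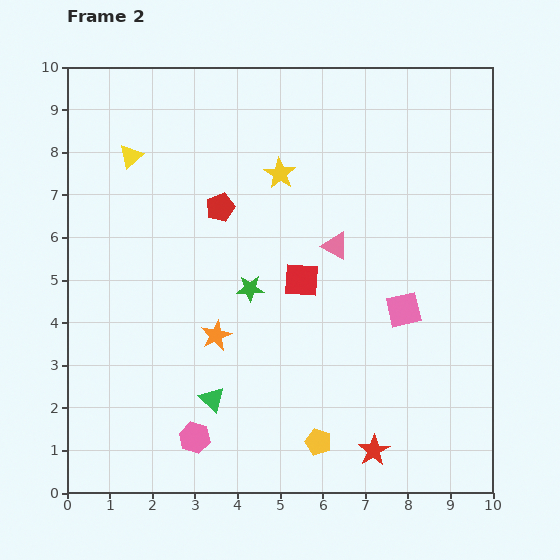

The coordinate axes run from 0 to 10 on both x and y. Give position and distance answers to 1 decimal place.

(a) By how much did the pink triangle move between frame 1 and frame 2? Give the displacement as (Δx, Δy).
(0.7, 0.7)

The pink triangle was at (5.6, 5.1) in frame 1 and (6.3, 5.8) in frame 2.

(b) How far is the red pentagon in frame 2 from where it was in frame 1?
1.2

The red pentagon moved from (3.2, 7.8) to (3.6, 6.7), a distance of √(0.4² + 1.1²) ≈ 1.2.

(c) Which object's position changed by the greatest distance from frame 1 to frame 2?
the green star

(moved 3.7; next 3.1)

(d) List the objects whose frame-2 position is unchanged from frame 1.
none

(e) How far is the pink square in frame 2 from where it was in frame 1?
1.2

The pink square moved from (6.7, 4.4) to (7.9, 4.3), a distance of √(1.2² + 0.1²) ≈ 1.2.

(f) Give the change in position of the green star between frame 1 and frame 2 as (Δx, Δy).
(3.3, -1.6)

The green star was at (1.0, 6.4) in frame 1 and (4.3, 4.8) in frame 2.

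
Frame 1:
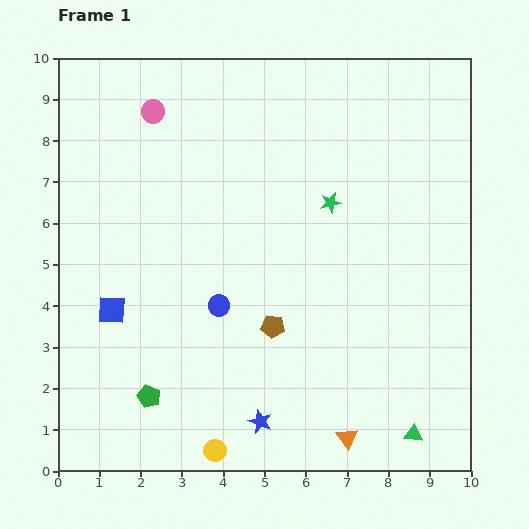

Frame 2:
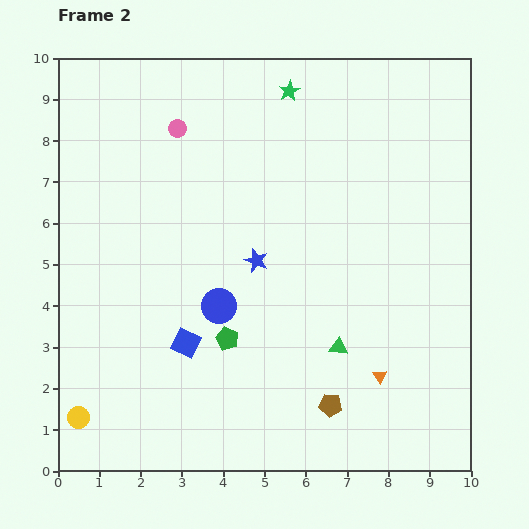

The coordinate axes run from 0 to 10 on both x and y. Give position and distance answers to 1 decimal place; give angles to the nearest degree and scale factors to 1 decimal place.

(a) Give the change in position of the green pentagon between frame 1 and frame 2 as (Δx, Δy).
(1.9, 1.4)

The green pentagon was at (2.2, 1.8) in frame 1 and (4.1, 3.2) in frame 2.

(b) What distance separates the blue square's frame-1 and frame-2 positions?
2.0

The blue square moved from (1.3, 3.9) to (3.1, 3.1), a distance of √(1.8² + 0.8²) ≈ 2.0.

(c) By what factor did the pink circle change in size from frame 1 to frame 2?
0.7×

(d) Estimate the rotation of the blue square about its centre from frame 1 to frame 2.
22° clockwise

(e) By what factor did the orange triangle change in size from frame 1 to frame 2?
0.7×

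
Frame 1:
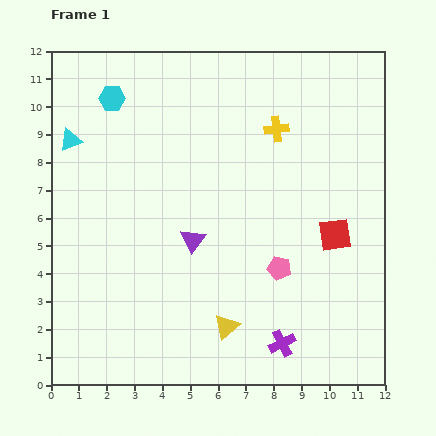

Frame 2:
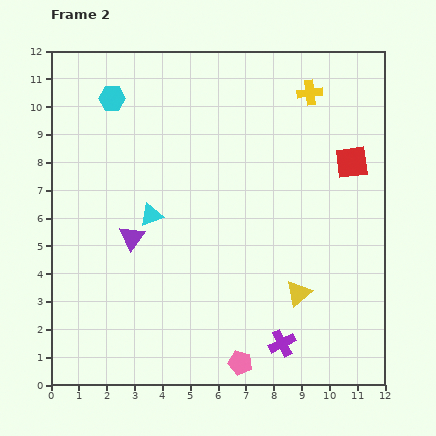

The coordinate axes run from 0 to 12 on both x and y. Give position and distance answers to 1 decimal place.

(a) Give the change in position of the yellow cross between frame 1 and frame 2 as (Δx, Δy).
(1.2, 1.3)

The yellow cross was at (8.1, 9.2) in frame 1 and (9.3, 10.5) in frame 2.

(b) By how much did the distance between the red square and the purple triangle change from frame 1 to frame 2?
+3.2

Distance in frame 1: 5.1. Distance in frame 2: 8.3.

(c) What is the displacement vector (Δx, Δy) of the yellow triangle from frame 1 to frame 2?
(2.6, 1.2)

The yellow triangle was at (6.3, 2.1) in frame 1 and (8.9, 3.3) in frame 2.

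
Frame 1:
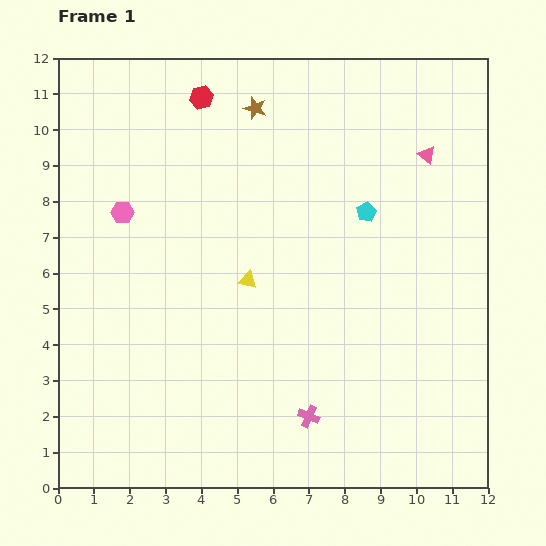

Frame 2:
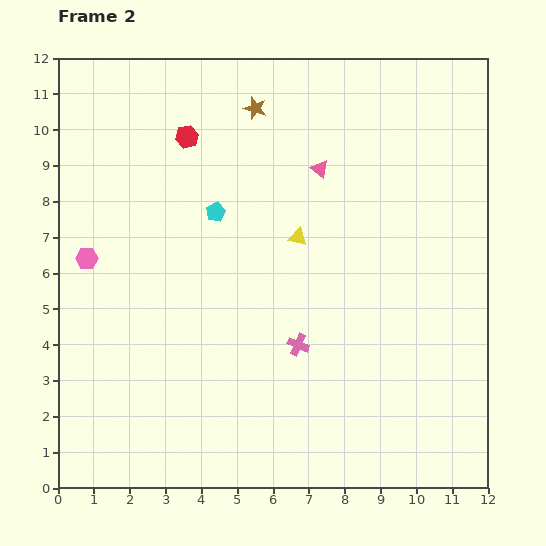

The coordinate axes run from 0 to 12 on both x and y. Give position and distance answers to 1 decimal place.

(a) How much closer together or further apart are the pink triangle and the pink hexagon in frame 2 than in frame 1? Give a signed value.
-1.6

Distance in frame 1: 8.6. Distance in frame 2: 7.0.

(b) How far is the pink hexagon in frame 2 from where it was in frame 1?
1.6

The pink hexagon moved from (1.8, 7.7) to (0.8, 6.4), a distance of √(1.0² + 1.3²) ≈ 1.6.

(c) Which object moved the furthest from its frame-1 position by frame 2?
the cyan pentagon

(moved 4.2; next 3.0)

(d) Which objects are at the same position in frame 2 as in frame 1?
the brown star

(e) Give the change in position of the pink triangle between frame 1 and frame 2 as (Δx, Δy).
(-3.0, -0.4)

The pink triangle was at (10.3, 9.3) in frame 1 and (7.3, 8.9) in frame 2.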